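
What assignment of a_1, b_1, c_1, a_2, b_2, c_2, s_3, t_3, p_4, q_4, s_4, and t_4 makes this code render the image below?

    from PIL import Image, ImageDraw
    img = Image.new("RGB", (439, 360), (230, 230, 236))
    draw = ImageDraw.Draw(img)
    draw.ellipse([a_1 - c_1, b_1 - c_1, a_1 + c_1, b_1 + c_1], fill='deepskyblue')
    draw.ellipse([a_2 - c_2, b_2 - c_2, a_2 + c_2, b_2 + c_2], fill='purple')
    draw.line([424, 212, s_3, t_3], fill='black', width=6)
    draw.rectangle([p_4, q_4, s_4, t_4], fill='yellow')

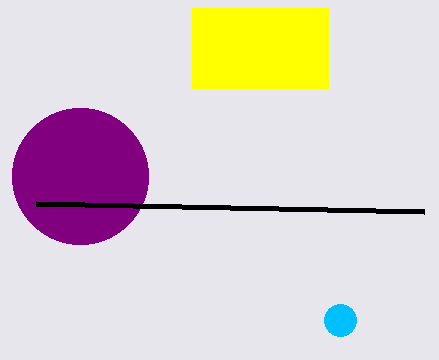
a_1 = 340; b_1 = 320; c_1 = 16; a_2 = 80; b_2 = 176; c_2 = 68; s_3 = 36; t_3 = 204; p_4 = 192; q_4 = 8; s_4 = 328; t_4 = 88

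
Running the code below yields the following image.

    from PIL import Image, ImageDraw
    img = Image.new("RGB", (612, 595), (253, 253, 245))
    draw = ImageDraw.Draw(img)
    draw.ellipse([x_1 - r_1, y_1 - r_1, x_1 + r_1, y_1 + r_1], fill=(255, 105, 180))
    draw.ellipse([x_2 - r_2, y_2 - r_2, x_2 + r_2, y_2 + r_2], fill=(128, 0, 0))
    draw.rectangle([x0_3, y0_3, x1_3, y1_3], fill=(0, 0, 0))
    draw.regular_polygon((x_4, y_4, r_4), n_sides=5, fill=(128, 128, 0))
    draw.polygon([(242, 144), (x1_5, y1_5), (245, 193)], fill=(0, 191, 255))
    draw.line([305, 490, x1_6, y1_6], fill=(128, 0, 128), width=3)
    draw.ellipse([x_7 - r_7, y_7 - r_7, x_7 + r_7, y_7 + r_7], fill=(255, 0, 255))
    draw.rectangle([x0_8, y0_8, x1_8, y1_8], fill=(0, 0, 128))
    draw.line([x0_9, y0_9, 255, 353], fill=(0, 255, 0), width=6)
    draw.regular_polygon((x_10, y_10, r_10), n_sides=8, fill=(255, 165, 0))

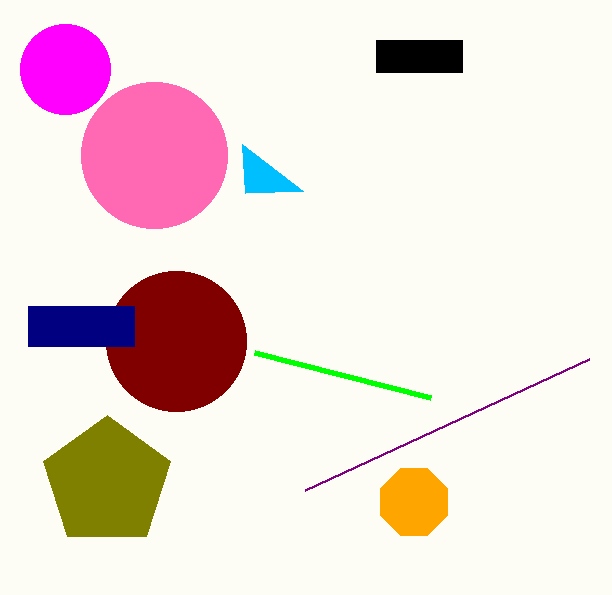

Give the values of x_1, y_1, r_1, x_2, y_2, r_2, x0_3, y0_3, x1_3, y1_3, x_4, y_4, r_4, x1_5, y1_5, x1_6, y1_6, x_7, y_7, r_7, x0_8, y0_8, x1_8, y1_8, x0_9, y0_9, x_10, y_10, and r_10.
x_1 = 154, y_1 = 155, r_1 = 73, x_2 = 176, y_2 = 341, r_2 = 70, x0_3 = 376, y0_3 = 40, x1_3 = 462, y1_3 = 72, x_4 = 107, y_4 = 482, r_4 = 67, x1_5 = 303, y1_5 = 191, x1_6 = 589, y1_6 = 359, x_7 = 65, y_7 = 69, r_7 = 45, x0_8 = 28, y0_8 = 306, x1_8 = 134, y1_8 = 346, x0_9 = 431, y0_9 = 398, x_10 = 414, y_10 = 502, r_10 = 36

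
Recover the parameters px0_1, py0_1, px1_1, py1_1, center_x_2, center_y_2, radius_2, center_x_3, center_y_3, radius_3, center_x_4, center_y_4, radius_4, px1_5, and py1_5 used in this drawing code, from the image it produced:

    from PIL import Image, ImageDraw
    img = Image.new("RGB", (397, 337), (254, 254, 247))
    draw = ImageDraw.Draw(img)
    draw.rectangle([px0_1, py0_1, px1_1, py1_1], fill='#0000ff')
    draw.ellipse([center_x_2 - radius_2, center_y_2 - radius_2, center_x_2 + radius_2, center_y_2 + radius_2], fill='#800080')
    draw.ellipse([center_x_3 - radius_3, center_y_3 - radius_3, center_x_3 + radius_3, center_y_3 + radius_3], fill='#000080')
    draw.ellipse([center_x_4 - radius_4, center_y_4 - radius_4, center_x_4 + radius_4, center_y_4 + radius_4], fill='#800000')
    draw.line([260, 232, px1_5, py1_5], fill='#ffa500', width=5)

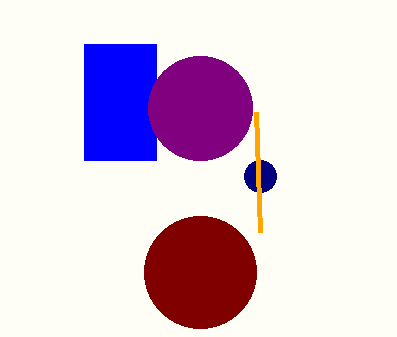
px0_1 = 84
py0_1 = 44
px1_1 = 156
py1_1 = 160
center_x_2 = 200
center_y_2 = 108
radius_2 = 52
center_x_3 = 260
center_y_3 = 176
radius_3 = 16
center_x_4 = 200
center_y_4 = 272
radius_4 = 56
px1_5 = 256
py1_5 = 112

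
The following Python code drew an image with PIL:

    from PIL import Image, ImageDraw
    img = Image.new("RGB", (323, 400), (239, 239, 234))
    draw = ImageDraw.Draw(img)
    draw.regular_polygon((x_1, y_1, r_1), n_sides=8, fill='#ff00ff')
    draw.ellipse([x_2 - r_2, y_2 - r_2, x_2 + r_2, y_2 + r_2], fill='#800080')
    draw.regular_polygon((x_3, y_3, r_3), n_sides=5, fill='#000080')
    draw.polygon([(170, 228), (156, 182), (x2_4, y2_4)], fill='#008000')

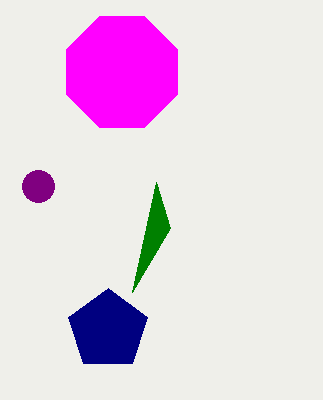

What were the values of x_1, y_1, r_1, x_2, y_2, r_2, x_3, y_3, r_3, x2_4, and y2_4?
x_1 = 122; y_1 = 72; r_1 = 60; x_2 = 38; y_2 = 186; r_2 = 16; x_3 = 108; y_3 = 330; r_3 = 42; x2_4 = 132; y2_4 = 292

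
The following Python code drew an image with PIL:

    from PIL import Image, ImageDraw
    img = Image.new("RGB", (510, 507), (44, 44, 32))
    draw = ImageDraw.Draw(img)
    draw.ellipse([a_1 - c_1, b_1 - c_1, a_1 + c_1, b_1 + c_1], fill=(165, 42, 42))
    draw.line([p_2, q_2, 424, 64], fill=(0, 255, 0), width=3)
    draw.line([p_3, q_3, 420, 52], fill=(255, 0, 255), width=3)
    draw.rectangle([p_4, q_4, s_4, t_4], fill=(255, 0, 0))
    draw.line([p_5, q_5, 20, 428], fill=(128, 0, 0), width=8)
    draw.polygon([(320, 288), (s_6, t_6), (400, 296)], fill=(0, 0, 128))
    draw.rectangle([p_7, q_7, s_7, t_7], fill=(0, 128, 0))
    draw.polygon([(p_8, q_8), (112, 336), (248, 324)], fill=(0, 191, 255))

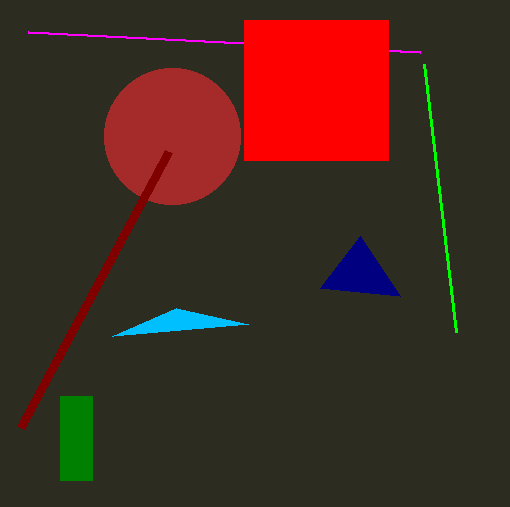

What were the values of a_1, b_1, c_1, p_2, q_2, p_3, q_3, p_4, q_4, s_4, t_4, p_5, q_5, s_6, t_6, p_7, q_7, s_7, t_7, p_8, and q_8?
a_1 = 172; b_1 = 136; c_1 = 68; p_2 = 456; q_2 = 332; p_3 = 28; q_3 = 32; p_4 = 244; q_4 = 20; s_4 = 388; t_4 = 160; p_5 = 168; q_5 = 152; s_6 = 360; t_6 = 236; p_7 = 60; q_7 = 396; s_7 = 92; t_7 = 480; p_8 = 176; q_8 = 308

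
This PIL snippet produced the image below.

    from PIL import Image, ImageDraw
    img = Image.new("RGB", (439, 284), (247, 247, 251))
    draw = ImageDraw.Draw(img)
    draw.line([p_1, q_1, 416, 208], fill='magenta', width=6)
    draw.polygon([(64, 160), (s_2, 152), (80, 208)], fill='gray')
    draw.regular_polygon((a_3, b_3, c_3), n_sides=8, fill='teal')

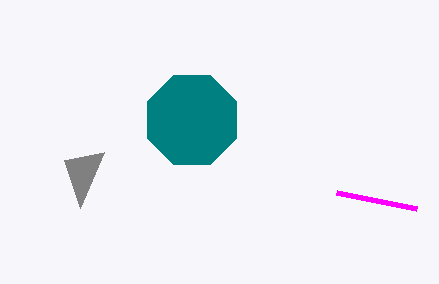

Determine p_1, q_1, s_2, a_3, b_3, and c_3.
p_1 = 336
q_1 = 192
s_2 = 104
a_3 = 192
b_3 = 120
c_3 = 48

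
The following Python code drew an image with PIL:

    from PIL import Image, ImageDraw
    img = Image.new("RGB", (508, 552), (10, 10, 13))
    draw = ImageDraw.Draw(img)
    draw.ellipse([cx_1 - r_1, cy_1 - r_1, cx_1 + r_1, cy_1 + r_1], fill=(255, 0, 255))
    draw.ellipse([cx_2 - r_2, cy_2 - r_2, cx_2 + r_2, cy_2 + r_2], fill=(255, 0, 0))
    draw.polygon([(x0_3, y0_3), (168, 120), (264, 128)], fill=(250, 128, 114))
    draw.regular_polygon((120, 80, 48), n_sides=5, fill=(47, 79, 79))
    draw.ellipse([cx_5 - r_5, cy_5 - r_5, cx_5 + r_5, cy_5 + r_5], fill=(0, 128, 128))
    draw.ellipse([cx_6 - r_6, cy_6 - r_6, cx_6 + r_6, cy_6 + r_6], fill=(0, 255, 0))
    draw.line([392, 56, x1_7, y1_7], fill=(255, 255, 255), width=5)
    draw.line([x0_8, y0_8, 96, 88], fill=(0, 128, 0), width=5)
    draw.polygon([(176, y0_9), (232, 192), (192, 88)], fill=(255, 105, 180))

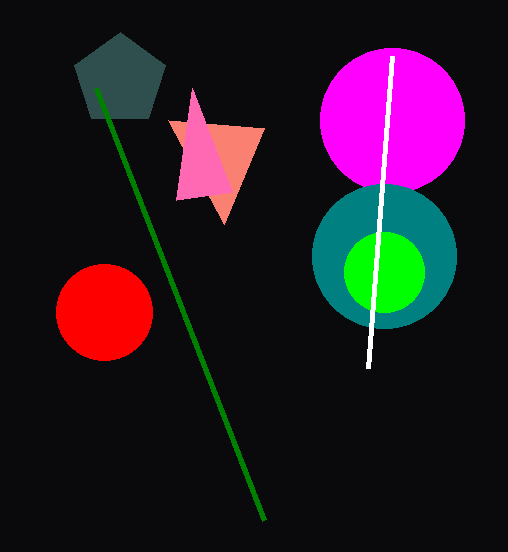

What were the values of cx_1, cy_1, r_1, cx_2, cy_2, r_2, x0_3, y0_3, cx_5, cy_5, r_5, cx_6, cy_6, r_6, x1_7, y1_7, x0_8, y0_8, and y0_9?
cx_1 = 392, cy_1 = 120, r_1 = 72, cx_2 = 104, cy_2 = 312, r_2 = 48, x0_3 = 224, y0_3 = 224, cx_5 = 384, cy_5 = 256, r_5 = 72, cx_6 = 384, cy_6 = 272, r_6 = 40, x1_7 = 368, y1_7 = 368, x0_8 = 264, y0_8 = 520, y0_9 = 200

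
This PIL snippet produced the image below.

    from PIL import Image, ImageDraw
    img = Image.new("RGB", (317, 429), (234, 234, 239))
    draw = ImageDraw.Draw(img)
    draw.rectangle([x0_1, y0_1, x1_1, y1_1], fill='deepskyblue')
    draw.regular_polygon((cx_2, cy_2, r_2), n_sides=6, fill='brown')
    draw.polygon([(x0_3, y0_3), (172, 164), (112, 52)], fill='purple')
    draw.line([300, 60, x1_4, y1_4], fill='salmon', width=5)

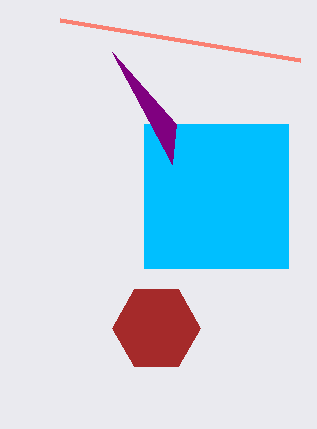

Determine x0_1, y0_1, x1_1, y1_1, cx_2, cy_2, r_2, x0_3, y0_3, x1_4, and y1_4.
x0_1 = 144; y0_1 = 124; x1_1 = 288; y1_1 = 268; cx_2 = 156; cy_2 = 328; r_2 = 44; x0_3 = 176; y0_3 = 124; x1_4 = 60; y1_4 = 20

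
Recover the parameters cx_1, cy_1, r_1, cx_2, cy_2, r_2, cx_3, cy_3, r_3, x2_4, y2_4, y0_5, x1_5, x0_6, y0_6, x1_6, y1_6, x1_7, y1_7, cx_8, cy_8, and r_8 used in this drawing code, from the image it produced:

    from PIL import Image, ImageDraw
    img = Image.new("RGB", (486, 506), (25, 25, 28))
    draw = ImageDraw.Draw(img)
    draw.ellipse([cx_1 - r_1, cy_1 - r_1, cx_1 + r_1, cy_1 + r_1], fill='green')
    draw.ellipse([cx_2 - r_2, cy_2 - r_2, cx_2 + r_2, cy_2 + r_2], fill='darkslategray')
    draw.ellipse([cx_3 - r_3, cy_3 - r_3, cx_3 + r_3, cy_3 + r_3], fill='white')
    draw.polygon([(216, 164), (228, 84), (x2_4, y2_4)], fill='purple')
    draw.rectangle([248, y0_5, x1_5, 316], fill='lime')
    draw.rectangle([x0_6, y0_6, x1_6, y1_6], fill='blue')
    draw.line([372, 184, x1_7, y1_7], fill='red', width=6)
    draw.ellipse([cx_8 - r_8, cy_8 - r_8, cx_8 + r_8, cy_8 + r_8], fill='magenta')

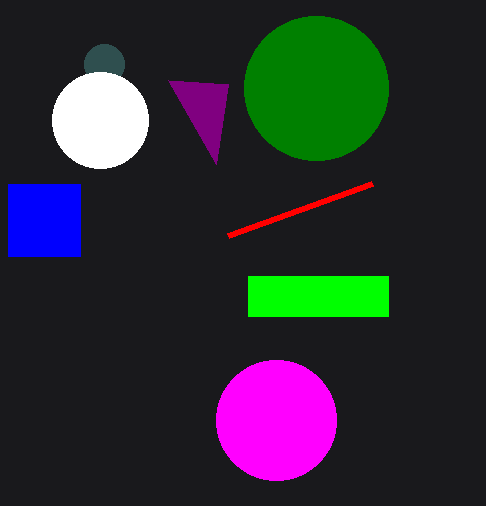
cx_1 = 316; cy_1 = 88; r_1 = 72; cx_2 = 104; cy_2 = 64; r_2 = 20; cx_3 = 100; cy_3 = 120; r_3 = 48; x2_4 = 168; y2_4 = 80; y0_5 = 276; x1_5 = 388; x0_6 = 8; y0_6 = 184; x1_6 = 80; y1_6 = 256; x1_7 = 228; y1_7 = 236; cx_8 = 276; cy_8 = 420; r_8 = 60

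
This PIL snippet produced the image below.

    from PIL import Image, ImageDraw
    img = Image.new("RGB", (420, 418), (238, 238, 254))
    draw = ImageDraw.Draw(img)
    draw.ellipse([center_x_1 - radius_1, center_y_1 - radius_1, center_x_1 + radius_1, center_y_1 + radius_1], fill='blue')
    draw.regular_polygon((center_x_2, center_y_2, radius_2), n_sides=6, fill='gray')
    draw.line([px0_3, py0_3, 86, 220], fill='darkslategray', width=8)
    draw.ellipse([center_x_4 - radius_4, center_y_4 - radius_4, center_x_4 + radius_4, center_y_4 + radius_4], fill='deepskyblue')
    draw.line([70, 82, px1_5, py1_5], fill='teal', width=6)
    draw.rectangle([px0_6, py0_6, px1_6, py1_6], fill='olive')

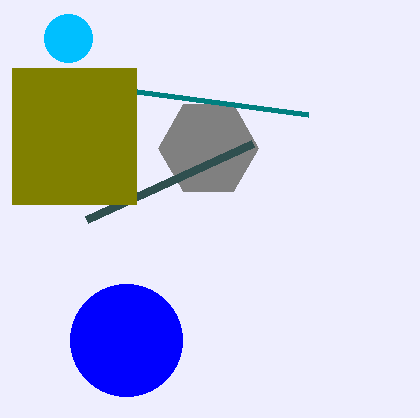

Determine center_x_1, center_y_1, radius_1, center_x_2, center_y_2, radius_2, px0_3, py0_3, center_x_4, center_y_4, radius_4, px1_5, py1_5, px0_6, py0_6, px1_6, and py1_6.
center_x_1 = 126; center_y_1 = 340; radius_1 = 56; center_x_2 = 208; center_y_2 = 148; radius_2 = 50; px0_3 = 252; py0_3 = 144; center_x_4 = 68; center_y_4 = 38; radius_4 = 24; px1_5 = 308; py1_5 = 114; px0_6 = 12; py0_6 = 68; px1_6 = 136; py1_6 = 204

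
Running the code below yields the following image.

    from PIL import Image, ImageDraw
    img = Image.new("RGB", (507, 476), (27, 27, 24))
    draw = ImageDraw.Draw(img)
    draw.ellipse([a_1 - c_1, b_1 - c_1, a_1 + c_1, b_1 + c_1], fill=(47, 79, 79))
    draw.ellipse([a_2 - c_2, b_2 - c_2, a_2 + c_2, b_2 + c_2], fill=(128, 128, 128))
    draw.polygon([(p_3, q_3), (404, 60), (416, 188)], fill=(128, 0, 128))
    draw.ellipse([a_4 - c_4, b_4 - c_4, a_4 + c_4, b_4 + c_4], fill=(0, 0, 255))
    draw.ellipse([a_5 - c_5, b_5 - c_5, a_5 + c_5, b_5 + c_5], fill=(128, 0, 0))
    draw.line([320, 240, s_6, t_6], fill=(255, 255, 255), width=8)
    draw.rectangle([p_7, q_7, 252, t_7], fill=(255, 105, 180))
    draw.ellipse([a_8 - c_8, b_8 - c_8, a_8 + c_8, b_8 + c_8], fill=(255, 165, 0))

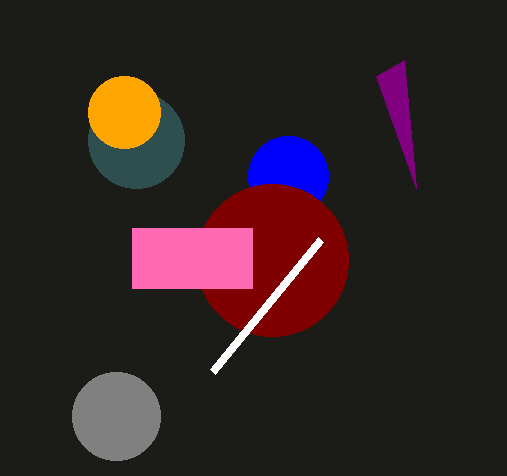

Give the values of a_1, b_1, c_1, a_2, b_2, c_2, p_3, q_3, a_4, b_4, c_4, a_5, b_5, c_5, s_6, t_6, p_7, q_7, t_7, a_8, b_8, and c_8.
a_1 = 136, b_1 = 140, c_1 = 48, a_2 = 116, b_2 = 416, c_2 = 44, p_3 = 376, q_3 = 76, a_4 = 288, b_4 = 176, c_4 = 40, a_5 = 272, b_5 = 260, c_5 = 76, s_6 = 212, t_6 = 372, p_7 = 132, q_7 = 228, t_7 = 288, a_8 = 124, b_8 = 112, c_8 = 36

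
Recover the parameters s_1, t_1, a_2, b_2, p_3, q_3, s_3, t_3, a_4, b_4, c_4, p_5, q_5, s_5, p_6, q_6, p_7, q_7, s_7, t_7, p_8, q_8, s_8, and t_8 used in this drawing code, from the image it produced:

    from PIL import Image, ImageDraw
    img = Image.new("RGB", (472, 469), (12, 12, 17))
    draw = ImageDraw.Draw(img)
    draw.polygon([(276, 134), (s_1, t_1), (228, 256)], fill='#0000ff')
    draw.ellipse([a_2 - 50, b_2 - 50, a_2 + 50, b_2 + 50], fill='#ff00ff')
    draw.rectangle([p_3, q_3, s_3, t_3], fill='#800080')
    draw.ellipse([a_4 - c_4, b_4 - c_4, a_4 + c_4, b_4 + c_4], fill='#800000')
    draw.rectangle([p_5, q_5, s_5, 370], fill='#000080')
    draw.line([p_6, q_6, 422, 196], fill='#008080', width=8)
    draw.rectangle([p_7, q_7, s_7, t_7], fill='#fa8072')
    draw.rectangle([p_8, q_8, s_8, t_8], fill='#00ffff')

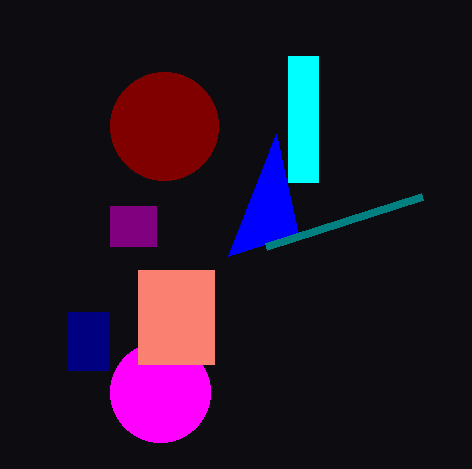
s_1 = 298; t_1 = 234; a_2 = 160; b_2 = 392; p_3 = 110; q_3 = 206; s_3 = 156; t_3 = 246; a_4 = 164; b_4 = 126; c_4 = 54; p_5 = 68; q_5 = 312; s_5 = 108; p_6 = 266; q_6 = 246; p_7 = 138; q_7 = 270; s_7 = 214; t_7 = 364; p_8 = 288; q_8 = 56; s_8 = 318; t_8 = 182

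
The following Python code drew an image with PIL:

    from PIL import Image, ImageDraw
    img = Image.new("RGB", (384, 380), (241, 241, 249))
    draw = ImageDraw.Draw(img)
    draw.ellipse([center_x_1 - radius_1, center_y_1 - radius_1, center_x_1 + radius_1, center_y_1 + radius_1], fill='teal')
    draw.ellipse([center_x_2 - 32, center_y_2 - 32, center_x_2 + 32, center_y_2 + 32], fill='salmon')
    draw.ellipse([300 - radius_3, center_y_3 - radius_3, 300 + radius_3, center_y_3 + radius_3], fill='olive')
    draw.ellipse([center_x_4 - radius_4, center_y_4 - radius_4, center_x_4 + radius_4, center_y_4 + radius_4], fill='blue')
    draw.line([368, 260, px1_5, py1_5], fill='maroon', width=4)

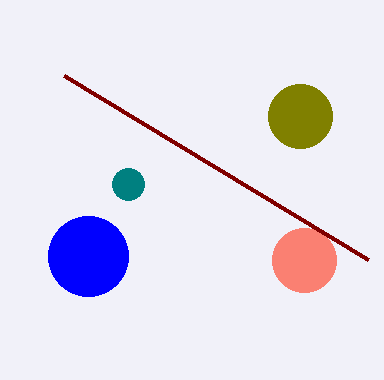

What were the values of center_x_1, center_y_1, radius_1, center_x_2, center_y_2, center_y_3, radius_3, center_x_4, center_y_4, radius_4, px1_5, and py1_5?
center_x_1 = 128, center_y_1 = 184, radius_1 = 16, center_x_2 = 304, center_y_2 = 260, center_y_3 = 116, radius_3 = 32, center_x_4 = 88, center_y_4 = 256, radius_4 = 40, px1_5 = 64, py1_5 = 76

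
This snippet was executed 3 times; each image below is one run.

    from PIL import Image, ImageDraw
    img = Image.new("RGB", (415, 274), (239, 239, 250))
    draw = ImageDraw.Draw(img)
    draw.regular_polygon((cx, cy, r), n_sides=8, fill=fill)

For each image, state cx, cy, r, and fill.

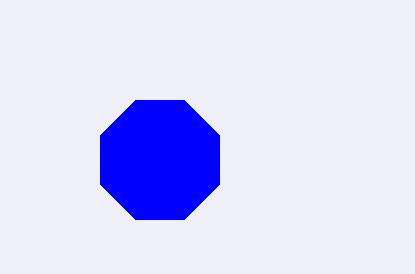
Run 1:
cx = 160
cy = 160
r = 64
fill = 'blue'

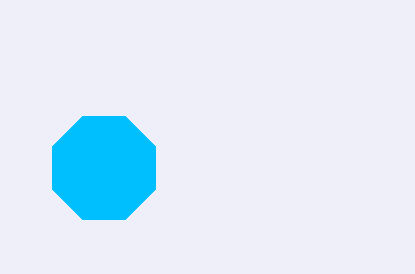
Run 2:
cx = 104, cy = 168, r = 56, fill = 'deepskyblue'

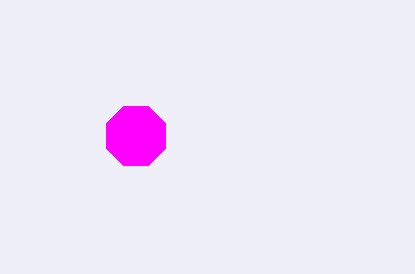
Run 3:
cx = 136
cy = 136
r = 32
fill = 'magenta'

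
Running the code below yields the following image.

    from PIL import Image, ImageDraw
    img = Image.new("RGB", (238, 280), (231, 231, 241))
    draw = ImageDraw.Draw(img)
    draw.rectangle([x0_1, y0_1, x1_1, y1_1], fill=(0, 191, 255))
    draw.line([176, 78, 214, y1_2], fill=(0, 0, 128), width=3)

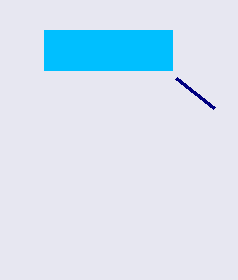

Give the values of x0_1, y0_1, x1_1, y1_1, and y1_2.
x0_1 = 44; y0_1 = 30; x1_1 = 172; y1_1 = 70; y1_2 = 108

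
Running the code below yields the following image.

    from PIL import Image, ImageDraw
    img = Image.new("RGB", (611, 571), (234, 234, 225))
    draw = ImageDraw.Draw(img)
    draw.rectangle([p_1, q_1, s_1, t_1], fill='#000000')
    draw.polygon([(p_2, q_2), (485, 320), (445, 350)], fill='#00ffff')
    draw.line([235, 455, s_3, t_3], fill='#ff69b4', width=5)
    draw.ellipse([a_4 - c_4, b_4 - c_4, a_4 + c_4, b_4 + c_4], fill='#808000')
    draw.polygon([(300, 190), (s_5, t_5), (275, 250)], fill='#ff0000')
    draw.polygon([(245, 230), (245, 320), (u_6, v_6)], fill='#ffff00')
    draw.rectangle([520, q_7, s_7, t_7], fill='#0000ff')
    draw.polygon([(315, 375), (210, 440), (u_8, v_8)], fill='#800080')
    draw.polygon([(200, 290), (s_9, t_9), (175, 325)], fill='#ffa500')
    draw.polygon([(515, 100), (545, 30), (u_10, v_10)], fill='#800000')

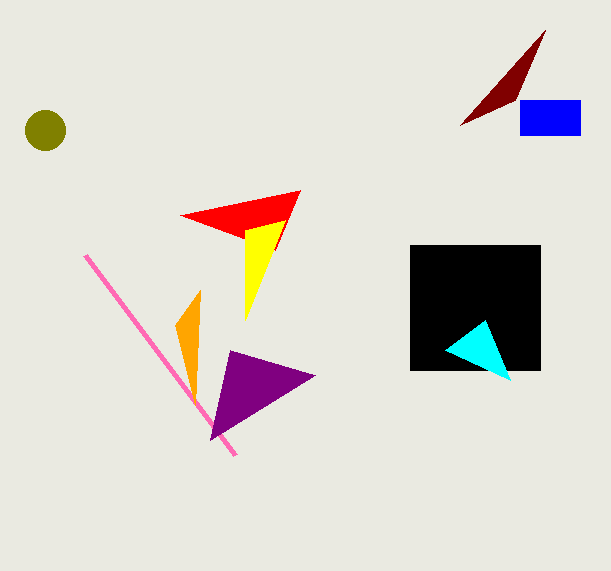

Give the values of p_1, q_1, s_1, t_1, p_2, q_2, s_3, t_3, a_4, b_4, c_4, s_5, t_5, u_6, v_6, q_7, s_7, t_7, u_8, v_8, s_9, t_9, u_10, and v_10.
p_1 = 410; q_1 = 245; s_1 = 540; t_1 = 370; p_2 = 510; q_2 = 380; s_3 = 85; t_3 = 255; a_4 = 45; b_4 = 130; c_4 = 20; s_5 = 180; t_5 = 215; u_6 = 285; v_6 = 220; q_7 = 100; s_7 = 580; t_7 = 135; u_8 = 230; v_8 = 350; s_9 = 195; t_9 = 405; u_10 = 460; v_10 = 125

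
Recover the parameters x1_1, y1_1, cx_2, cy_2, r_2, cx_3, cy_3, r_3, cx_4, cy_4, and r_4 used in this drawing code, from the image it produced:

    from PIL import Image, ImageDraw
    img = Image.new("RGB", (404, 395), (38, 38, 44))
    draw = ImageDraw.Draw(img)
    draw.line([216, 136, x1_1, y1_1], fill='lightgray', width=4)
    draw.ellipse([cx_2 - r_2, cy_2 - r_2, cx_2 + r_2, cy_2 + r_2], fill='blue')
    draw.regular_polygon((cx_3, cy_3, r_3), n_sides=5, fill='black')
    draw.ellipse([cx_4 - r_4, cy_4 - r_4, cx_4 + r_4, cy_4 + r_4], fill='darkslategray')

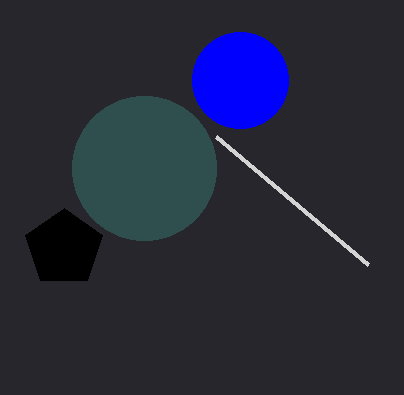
x1_1 = 368, y1_1 = 264, cx_2 = 240, cy_2 = 80, r_2 = 48, cx_3 = 64, cy_3 = 248, r_3 = 40, cx_4 = 144, cy_4 = 168, r_4 = 72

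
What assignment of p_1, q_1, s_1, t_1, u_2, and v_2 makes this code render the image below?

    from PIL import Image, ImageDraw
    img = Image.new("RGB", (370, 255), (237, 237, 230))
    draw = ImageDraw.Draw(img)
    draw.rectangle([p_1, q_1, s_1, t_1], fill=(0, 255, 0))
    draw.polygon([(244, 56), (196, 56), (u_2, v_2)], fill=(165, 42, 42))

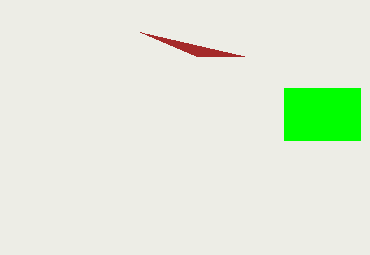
p_1 = 284
q_1 = 88
s_1 = 360
t_1 = 140
u_2 = 140
v_2 = 32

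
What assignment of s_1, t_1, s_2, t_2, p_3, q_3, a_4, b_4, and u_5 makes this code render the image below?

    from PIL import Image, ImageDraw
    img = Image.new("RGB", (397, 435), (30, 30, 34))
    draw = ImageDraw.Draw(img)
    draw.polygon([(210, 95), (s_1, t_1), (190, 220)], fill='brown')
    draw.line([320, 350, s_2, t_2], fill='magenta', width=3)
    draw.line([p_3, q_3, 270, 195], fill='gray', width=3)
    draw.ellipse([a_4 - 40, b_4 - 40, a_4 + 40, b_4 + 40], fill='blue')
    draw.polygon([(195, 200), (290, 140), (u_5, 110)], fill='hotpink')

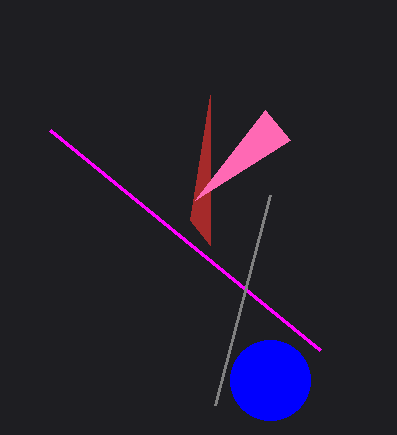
s_1 = 210; t_1 = 245; s_2 = 50; t_2 = 130; p_3 = 215; q_3 = 405; a_4 = 270; b_4 = 380; u_5 = 265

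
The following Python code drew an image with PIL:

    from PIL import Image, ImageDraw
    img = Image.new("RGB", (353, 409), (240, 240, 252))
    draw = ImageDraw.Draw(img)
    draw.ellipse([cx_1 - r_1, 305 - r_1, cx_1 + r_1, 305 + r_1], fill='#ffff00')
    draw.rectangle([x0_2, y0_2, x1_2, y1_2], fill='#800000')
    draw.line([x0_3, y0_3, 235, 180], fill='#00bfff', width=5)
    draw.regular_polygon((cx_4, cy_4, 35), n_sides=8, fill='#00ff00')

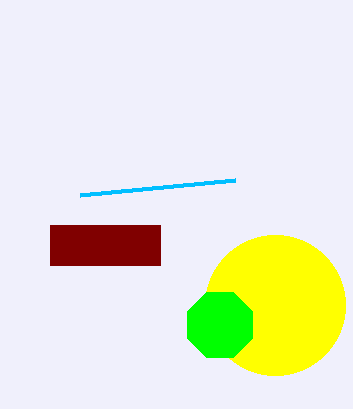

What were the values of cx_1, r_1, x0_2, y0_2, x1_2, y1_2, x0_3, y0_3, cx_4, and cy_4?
cx_1 = 275, r_1 = 70, x0_2 = 50, y0_2 = 225, x1_2 = 160, y1_2 = 265, x0_3 = 80, y0_3 = 195, cx_4 = 220, cy_4 = 325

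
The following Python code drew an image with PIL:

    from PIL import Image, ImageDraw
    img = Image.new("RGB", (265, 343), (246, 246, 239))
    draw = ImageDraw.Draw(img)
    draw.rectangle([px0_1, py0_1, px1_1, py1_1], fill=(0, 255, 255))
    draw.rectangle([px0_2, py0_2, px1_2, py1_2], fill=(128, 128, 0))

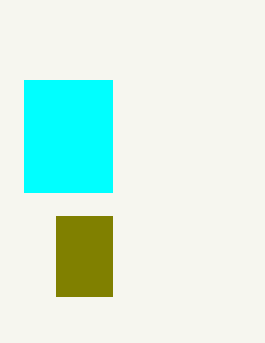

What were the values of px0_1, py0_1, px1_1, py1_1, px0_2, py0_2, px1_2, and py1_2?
px0_1 = 24; py0_1 = 80; px1_1 = 112; py1_1 = 192; px0_2 = 56; py0_2 = 216; px1_2 = 112; py1_2 = 296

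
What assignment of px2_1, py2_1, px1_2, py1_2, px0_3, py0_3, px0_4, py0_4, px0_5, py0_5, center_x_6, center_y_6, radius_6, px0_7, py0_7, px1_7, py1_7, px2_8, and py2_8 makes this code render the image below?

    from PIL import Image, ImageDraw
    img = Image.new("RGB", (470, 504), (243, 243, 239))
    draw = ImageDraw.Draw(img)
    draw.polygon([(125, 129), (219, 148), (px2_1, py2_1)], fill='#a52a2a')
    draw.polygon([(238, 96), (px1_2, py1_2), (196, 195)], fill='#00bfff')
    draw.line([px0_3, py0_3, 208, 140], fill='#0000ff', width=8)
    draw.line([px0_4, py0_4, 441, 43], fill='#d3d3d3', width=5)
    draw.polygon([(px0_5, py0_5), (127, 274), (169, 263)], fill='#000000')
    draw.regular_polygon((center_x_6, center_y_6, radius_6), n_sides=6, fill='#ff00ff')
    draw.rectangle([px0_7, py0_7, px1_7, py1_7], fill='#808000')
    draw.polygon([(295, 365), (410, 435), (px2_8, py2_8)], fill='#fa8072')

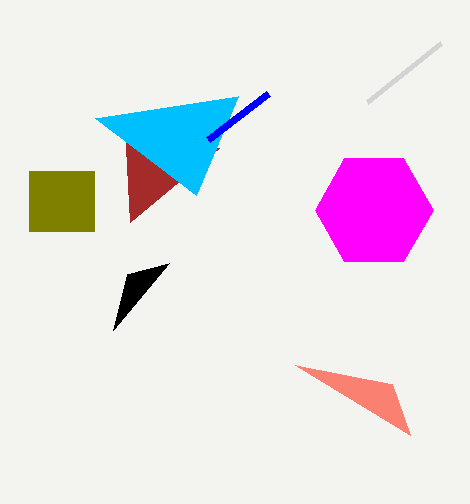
px2_1 = 130, py2_1 = 222, px1_2 = 95, py1_2 = 118, px0_3 = 268, py0_3 = 94, px0_4 = 367, py0_4 = 102, px0_5 = 113, py0_5 = 330, center_x_6 = 374, center_y_6 = 210, radius_6 = 59, px0_7 = 29, py0_7 = 171, px1_7 = 94, py1_7 = 231, px2_8 = 392, py2_8 = 384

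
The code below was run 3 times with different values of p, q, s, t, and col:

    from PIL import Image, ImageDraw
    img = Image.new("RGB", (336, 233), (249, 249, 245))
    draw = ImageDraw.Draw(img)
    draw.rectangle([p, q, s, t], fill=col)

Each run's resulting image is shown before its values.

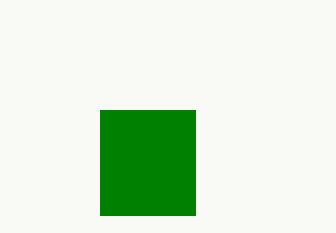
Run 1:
p = 100
q = 110
s = 195
t = 215
col = 'green'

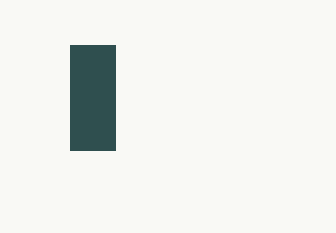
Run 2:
p = 70
q = 45
s = 115
t = 150
col = 'darkslategray'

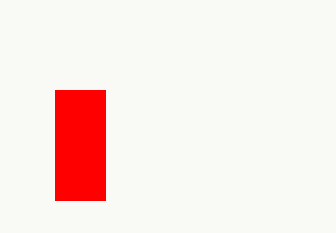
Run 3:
p = 55, q = 90, s = 105, t = 200, col = 'red'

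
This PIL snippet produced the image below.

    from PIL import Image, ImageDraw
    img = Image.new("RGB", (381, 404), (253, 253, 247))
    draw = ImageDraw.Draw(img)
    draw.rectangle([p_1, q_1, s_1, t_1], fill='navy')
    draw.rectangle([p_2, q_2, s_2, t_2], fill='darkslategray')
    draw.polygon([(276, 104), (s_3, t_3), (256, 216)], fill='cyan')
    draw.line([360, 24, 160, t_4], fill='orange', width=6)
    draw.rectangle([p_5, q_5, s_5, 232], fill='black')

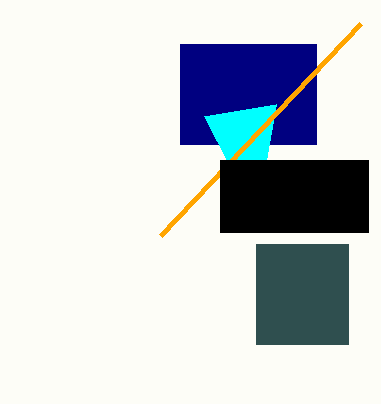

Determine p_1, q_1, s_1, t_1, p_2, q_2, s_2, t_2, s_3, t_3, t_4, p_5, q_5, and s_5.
p_1 = 180, q_1 = 44, s_1 = 316, t_1 = 144, p_2 = 256, q_2 = 244, s_2 = 348, t_2 = 344, s_3 = 204, t_3 = 116, t_4 = 236, p_5 = 220, q_5 = 160, s_5 = 368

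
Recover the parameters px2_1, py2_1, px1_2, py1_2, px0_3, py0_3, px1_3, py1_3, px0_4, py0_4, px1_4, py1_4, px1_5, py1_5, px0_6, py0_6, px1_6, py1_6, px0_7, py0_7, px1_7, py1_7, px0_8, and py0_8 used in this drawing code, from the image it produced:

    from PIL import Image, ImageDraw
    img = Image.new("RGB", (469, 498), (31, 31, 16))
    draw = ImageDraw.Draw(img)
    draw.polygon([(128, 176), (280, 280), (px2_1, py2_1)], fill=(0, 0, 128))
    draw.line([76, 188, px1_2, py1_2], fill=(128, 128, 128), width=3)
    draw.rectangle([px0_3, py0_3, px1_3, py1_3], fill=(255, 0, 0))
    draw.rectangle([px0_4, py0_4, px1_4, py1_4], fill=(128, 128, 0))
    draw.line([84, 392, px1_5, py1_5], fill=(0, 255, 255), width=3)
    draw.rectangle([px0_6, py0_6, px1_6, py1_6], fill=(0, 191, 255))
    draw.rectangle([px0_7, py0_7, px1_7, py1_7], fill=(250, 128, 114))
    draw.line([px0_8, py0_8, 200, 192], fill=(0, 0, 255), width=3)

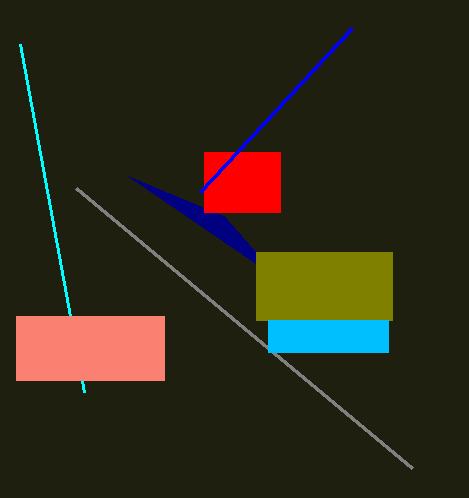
px2_1 = 224
py2_1 = 216
px1_2 = 412
py1_2 = 468
px0_3 = 204
py0_3 = 152
px1_3 = 280
py1_3 = 212
px0_4 = 256
py0_4 = 252
px1_4 = 392
py1_4 = 320
px1_5 = 20
py1_5 = 44
px0_6 = 268
py0_6 = 320
px1_6 = 388
py1_6 = 352
px0_7 = 16
py0_7 = 316
px1_7 = 164
py1_7 = 380
px0_8 = 352
py0_8 = 28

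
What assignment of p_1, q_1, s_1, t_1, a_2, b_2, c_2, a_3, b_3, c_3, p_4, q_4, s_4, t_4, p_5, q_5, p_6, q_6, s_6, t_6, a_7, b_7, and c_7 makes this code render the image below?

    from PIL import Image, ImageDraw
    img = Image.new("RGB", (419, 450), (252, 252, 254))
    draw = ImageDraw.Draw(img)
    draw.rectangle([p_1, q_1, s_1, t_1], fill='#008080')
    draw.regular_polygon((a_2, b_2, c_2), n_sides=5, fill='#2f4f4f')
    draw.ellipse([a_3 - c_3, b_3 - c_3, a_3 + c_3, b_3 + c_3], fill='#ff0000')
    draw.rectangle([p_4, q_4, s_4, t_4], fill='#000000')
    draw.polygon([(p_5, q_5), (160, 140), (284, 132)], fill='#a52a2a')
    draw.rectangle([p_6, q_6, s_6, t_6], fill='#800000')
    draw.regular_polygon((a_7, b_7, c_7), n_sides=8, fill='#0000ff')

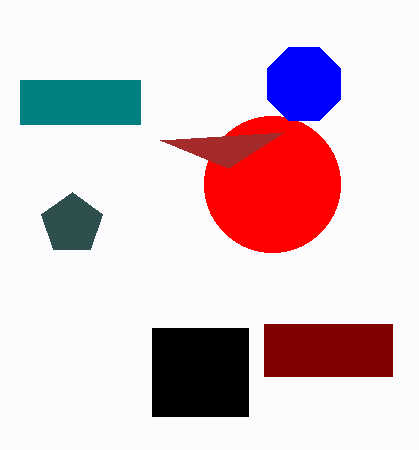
p_1 = 20
q_1 = 80
s_1 = 140
t_1 = 124
a_2 = 72
b_2 = 224
c_2 = 32
a_3 = 272
b_3 = 184
c_3 = 68
p_4 = 152
q_4 = 328
s_4 = 248
t_4 = 416
p_5 = 228
q_5 = 168
p_6 = 264
q_6 = 324
s_6 = 392
t_6 = 376
a_7 = 304
b_7 = 84
c_7 = 40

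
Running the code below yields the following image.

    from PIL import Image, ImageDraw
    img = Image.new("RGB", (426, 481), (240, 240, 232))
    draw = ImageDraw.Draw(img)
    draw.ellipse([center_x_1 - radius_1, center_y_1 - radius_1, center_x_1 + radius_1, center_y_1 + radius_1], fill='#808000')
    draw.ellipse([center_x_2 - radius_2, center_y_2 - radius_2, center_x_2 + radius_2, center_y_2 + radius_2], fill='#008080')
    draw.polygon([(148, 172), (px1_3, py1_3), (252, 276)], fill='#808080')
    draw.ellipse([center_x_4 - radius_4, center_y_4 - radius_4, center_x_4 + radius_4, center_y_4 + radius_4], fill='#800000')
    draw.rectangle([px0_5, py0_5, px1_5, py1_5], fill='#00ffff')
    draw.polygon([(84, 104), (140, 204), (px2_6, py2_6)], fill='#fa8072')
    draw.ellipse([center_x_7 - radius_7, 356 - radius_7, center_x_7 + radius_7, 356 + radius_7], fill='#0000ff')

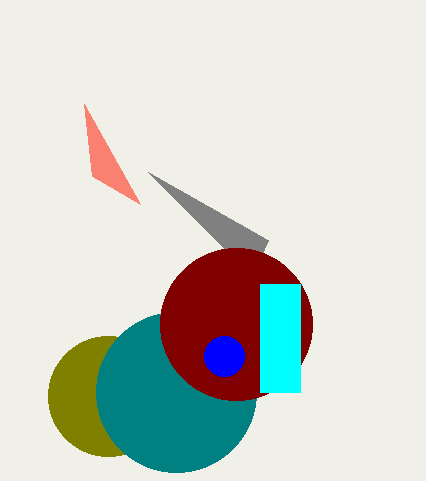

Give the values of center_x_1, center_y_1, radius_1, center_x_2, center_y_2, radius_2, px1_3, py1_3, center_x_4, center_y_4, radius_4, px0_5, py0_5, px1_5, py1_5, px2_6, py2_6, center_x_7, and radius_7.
center_x_1 = 108; center_y_1 = 396; radius_1 = 60; center_x_2 = 176; center_y_2 = 392; radius_2 = 80; px1_3 = 268; py1_3 = 240; center_x_4 = 236; center_y_4 = 324; radius_4 = 76; px0_5 = 260; py0_5 = 284; px1_5 = 300; py1_5 = 392; px2_6 = 92; py2_6 = 176; center_x_7 = 224; radius_7 = 20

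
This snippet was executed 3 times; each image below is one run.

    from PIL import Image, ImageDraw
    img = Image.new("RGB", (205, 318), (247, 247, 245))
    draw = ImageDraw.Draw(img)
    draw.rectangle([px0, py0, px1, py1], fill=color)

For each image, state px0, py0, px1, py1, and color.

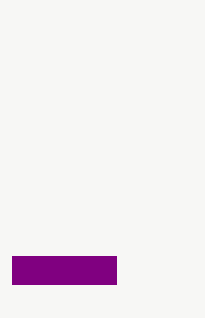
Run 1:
px0 = 12; py0 = 256; px1 = 116; py1 = 284; color = 'purple'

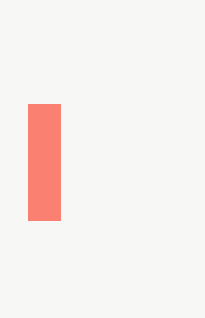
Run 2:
px0 = 28, py0 = 104, px1 = 60, py1 = 220, color = 'salmon'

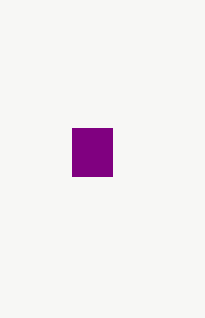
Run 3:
px0 = 72; py0 = 128; px1 = 112; py1 = 176; color = 'purple'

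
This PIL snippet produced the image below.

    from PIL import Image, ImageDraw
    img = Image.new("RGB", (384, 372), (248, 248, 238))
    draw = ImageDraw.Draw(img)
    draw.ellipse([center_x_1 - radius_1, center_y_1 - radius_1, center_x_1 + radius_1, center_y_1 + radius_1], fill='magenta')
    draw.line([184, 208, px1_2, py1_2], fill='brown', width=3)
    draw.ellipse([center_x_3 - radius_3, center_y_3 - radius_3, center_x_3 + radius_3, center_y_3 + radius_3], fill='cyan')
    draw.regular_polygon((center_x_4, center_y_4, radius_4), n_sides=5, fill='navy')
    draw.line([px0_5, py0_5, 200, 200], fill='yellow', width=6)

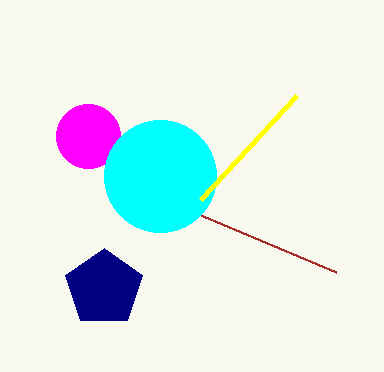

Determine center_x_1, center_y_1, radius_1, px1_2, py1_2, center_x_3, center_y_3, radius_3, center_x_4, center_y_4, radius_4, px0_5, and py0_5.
center_x_1 = 88
center_y_1 = 136
radius_1 = 32
px1_2 = 336
py1_2 = 272
center_x_3 = 160
center_y_3 = 176
radius_3 = 56
center_x_4 = 104
center_y_4 = 288
radius_4 = 40
px0_5 = 296
py0_5 = 96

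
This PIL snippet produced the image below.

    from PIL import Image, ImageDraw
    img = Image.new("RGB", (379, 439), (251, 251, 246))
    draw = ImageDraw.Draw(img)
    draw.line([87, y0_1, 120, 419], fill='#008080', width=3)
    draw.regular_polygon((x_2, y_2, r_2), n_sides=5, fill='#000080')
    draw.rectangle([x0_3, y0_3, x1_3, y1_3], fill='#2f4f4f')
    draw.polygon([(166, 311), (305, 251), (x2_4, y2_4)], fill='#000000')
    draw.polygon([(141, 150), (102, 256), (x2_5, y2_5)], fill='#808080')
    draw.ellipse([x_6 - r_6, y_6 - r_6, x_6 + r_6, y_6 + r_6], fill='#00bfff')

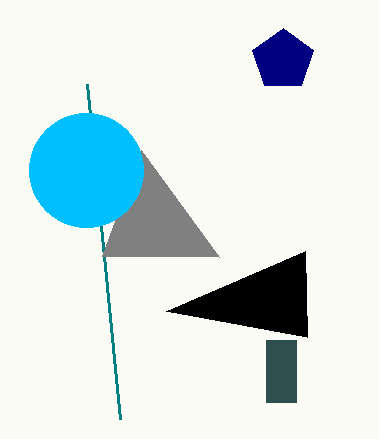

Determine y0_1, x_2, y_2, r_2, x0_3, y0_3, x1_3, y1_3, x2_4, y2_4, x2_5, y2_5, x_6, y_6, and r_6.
y0_1 = 84
x_2 = 283
y_2 = 60
r_2 = 32
x0_3 = 266
y0_3 = 340
x1_3 = 296
y1_3 = 402
x2_4 = 307
y2_4 = 337
x2_5 = 219
y2_5 = 257
x_6 = 86
y_6 = 170
r_6 = 57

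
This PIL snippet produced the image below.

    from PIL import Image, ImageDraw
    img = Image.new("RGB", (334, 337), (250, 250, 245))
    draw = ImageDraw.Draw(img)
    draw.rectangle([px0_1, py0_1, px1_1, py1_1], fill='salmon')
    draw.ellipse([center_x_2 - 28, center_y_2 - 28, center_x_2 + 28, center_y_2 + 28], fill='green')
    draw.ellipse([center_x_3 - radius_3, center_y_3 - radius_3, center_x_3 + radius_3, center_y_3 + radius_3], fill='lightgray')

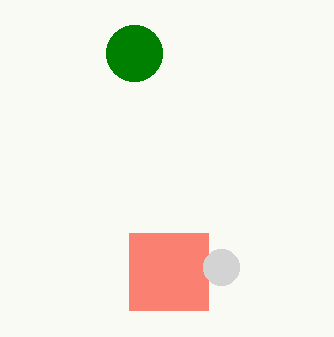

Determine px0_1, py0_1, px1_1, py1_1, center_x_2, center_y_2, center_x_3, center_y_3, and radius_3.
px0_1 = 129
py0_1 = 233
px1_1 = 208
py1_1 = 310
center_x_2 = 134
center_y_2 = 53
center_x_3 = 221
center_y_3 = 267
radius_3 = 18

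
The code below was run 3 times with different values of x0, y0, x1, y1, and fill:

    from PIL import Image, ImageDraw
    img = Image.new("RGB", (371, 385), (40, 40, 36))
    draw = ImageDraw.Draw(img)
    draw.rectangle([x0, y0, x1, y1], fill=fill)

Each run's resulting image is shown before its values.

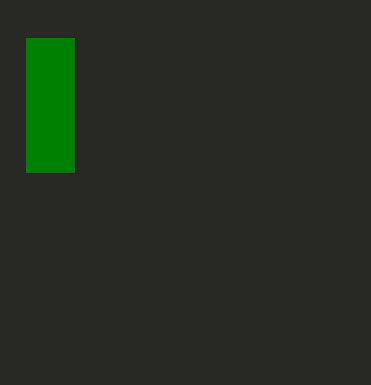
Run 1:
x0 = 26
y0 = 38
x1 = 74
y1 = 172
fill = 'green'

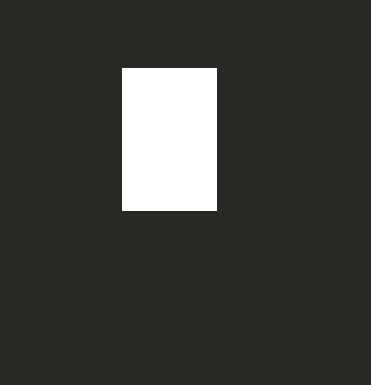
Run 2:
x0 = 122
y0 = 68
x1 = 216
y1 = 210
fill = 'white'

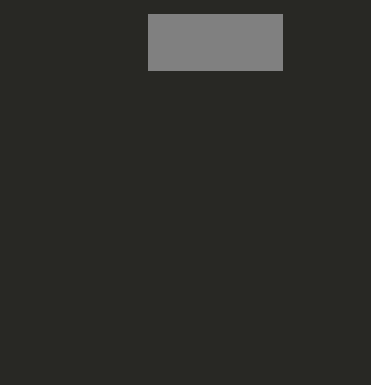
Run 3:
x0 = 148
y0 = 14
x1 = 282
y1 = 70
fill = 'gray'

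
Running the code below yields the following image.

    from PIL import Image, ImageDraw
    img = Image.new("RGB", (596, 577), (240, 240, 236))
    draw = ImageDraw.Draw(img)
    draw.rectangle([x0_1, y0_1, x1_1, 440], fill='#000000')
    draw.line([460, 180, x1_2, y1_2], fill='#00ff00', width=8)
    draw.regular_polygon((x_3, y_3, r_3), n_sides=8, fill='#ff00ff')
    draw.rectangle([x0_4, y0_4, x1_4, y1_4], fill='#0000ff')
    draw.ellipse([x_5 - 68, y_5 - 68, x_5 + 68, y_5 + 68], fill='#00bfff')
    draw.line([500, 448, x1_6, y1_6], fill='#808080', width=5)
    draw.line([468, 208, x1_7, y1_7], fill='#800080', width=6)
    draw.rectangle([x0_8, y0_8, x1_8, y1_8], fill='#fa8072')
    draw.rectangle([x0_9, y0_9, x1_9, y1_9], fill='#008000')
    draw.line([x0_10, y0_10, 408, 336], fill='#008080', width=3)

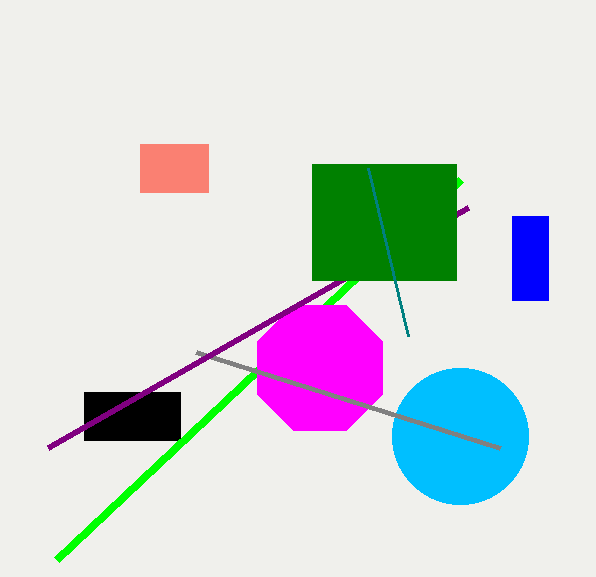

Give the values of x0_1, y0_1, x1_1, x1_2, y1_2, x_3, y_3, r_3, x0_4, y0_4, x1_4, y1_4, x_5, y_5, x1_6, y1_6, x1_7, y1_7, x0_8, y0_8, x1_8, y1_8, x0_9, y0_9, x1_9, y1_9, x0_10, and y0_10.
x0_1 = 84; y0_1 = 392; x1_1 = 180; x1_2 = 56; y1_2 = 560; x_3 = 320; y_3 = 368; r_3 = 68; x0_4 = 512; y0_4 = 216; x1_4 = 548; y1_4 = 300; x_5 = 460; y_5 = 436; x1_6 = 196; y1_6 = 352; x1_7 = 48; y1_7 = 448; x0_8 = 140; y0_8 = 144; x1_8 = 208; y1_8 = 192; x0_9 = 312; y0_9 = 164; x1_9 = 456; y1_9 = 280; x0_10 = 368; y0_10 = 168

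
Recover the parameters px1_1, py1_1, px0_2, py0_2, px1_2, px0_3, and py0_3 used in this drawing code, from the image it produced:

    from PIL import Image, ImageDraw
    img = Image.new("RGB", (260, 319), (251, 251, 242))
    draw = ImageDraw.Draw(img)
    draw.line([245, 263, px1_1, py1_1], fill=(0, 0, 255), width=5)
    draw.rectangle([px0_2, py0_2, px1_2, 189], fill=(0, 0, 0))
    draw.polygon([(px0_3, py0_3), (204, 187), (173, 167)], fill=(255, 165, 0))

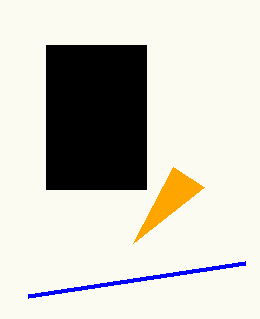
px1_1 = 28; py1_1 = 296; px0_2 = 46; py0_2 = 45; px1_2 = 146; px0_3 = 133; py0_3 = 243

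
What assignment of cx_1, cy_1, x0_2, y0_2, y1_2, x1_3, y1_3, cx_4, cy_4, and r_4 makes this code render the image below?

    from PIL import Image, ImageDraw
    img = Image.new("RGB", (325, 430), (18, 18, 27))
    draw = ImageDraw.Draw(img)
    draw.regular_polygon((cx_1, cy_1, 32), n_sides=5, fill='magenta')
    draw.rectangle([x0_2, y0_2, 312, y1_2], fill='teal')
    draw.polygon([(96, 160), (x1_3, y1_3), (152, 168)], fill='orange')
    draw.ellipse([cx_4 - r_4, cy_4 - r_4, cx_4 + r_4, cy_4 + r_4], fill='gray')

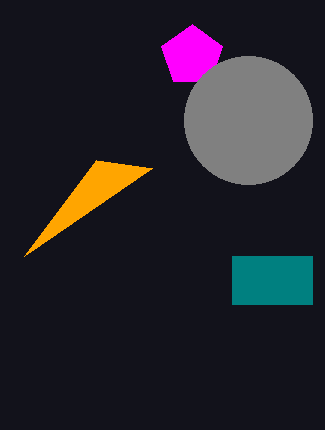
cx_1 = 192, cy_1 = 56, x0_2 = 232, y0_2 = 256, y1_2 = 304, x1_3 = 24, y1_3 = 256, cx_4 = 248, cy_4 = 120, r_4 = 64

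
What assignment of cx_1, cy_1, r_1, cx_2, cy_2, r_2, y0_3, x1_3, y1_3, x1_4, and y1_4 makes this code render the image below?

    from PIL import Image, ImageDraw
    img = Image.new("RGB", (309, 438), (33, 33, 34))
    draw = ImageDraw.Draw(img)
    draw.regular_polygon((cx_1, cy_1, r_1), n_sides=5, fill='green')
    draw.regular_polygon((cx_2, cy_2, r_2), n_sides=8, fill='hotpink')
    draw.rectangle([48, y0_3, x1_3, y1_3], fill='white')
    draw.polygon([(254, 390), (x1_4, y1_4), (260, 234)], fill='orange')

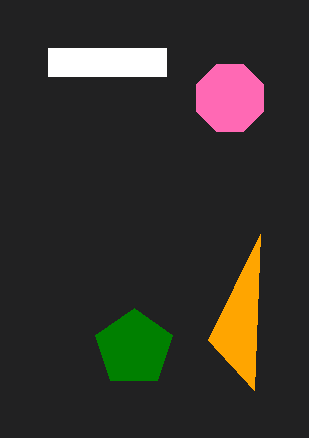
cx_1 = 134; cy_1 = 348; r_1 = 40; cx_2 = 230; cy_2 = 98; r_2 = 36; y0_3 = 48; x1_3 = 166; y1_3 = 76; x1_4 = 208; y1_4 = 340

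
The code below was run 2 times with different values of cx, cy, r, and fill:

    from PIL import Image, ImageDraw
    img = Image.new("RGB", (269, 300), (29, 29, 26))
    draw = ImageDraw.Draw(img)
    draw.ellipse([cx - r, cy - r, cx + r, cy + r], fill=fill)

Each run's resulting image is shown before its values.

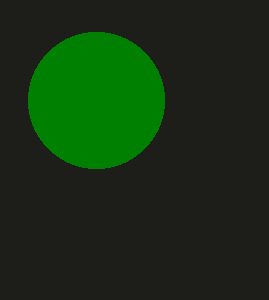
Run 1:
cx = 96, cy = 100, r = 68, fill = 'green'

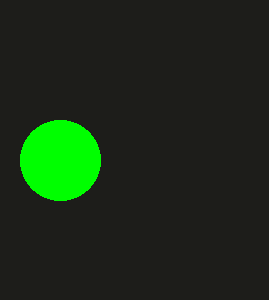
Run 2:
cx = 60; cy = 160; r = 40; fill = 'lime'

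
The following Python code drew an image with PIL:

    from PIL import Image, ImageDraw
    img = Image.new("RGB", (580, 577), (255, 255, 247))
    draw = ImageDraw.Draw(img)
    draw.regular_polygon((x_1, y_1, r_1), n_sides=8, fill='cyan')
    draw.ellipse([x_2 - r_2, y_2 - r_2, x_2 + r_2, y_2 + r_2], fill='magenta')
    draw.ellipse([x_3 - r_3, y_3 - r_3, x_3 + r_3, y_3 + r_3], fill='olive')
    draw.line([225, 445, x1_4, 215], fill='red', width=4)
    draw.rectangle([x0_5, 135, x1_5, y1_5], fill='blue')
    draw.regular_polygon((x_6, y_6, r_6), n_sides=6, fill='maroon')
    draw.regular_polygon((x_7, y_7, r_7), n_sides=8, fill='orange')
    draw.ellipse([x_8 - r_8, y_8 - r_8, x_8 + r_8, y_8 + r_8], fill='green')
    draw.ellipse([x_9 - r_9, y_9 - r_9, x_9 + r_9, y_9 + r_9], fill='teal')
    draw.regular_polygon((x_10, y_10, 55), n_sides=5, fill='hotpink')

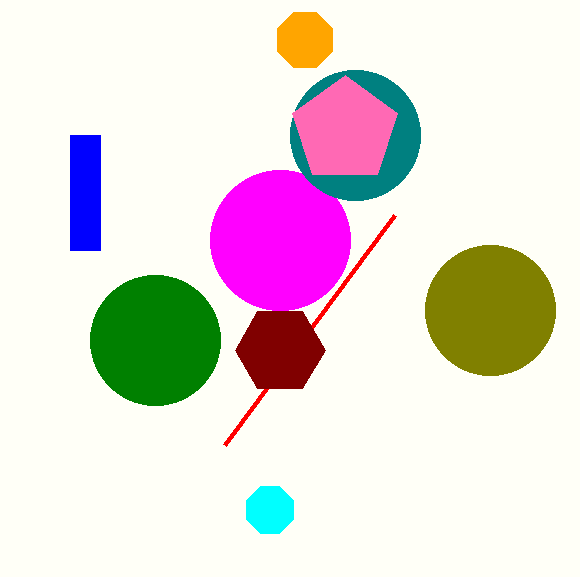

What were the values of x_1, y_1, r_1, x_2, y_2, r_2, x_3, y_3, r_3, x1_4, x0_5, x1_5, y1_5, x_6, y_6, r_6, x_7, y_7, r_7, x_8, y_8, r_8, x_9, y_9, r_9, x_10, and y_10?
x_1 = 270; y_1 = 510; r_1 = 25; x_2 = 280; y_2 = 240; r_2 = 70; x_3 = 490; y_3 = 310; r_3 = 65; x1_4 = 395; x0_5 = 70; x1_5 = 100; y1_5 = 250; x_6 = 280; y_6 = 350; r_6 = 45; x_7 = 305; y_7 = 40; r_7 = 30; x_8 = 155; y_8 = 340; r_8 = 65; x_9 = 355; y_9 = 135; r_9 = 65; x_10 = 345; y_10 = 130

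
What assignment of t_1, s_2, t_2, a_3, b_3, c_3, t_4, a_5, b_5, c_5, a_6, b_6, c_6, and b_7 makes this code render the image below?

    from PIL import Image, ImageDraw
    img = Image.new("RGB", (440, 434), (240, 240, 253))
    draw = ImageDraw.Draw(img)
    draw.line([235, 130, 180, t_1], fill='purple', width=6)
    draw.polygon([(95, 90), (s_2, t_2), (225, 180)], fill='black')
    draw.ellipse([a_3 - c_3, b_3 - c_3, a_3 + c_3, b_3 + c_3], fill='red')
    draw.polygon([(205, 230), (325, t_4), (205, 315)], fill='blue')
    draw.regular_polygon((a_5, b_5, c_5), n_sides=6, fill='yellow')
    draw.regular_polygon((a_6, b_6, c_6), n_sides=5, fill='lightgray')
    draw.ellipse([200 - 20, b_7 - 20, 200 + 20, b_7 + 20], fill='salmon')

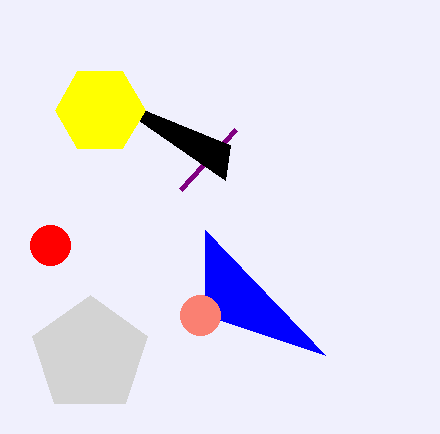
t_1 = 190
s_2 = 230
t_2 = 145
a_3 = 50
b_3 = 245
c_3 = 20
t_4 = 355
a_5 = 100
b_5 = 110
c_5 = 45
a_6 = 90
b_6 = 355
c_6 = 60
b_7 = 315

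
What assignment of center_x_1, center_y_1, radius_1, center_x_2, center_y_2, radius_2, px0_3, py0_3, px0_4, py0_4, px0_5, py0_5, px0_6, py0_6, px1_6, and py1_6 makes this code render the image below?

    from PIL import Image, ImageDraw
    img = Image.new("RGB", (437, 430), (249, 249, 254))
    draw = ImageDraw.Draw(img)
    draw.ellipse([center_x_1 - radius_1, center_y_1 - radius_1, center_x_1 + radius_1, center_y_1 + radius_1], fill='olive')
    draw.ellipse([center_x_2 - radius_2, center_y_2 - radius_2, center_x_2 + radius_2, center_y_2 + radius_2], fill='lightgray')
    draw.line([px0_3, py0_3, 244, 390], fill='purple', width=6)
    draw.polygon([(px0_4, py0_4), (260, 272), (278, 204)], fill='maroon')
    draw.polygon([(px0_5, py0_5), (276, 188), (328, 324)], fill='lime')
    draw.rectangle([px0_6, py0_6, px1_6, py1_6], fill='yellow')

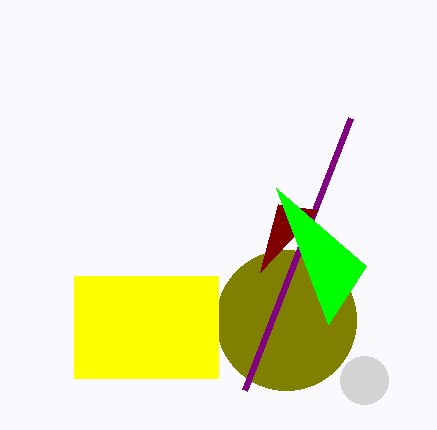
center_x_1 = 286, center_y_1 = 320, radius_1 = 70, center_x_2 = 364, center_y_2 = 380, radius_2 = 24, px0_3 = 350, py0_3 = 118, px0_4 = 318, py0_4 = 210, px0_5 = 366, py0_5 = 266, px0_6 = 74, py0_6 = 276, px1_6 = 218, py1_6 = 378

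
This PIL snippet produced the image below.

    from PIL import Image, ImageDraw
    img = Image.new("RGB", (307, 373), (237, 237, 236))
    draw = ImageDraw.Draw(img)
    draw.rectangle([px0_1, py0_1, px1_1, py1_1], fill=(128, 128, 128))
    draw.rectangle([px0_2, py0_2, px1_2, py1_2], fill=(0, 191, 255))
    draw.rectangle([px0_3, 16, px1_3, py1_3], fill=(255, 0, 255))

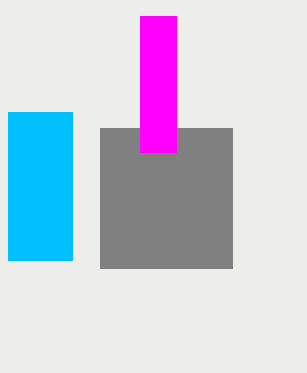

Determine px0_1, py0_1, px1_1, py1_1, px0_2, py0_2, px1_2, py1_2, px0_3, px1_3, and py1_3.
px0_1 = 100, py0_1 = 128, px1_1 = 232, py1_1 = 268, px0_2 = 8, py0_2 = 112, px1_2 = 72, py1_2 = 260, px0_3 = 140, px1_3 = 176, py1_3 = 152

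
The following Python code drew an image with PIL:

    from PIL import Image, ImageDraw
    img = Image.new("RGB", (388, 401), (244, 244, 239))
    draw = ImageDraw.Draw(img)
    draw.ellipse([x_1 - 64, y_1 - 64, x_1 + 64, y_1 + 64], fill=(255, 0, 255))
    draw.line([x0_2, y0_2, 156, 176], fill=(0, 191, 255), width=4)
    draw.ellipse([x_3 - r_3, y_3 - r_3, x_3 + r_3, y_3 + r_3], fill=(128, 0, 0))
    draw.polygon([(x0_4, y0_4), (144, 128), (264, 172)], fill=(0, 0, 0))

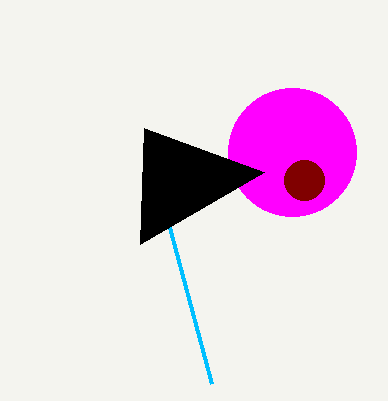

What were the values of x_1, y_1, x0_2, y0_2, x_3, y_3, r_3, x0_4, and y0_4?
x_1 = 292
y_1 = 152
x0_2 = 212
y0_2 = 384
x_3 = 304
y_3 = 180
r_3 = 20
x0_4 = 140
y0_4 = 244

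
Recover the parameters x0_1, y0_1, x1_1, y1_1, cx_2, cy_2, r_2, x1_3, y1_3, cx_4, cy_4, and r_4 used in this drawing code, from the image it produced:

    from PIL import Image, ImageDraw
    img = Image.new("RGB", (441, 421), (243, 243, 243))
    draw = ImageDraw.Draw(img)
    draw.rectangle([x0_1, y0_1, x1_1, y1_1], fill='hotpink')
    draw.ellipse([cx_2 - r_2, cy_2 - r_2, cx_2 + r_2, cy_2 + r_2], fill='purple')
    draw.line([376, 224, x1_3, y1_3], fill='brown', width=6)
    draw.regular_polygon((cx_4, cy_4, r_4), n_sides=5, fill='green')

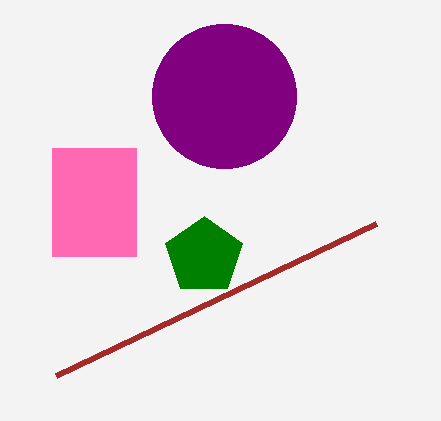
x0_1 = 52
y0_1 = 148
x1_1 = 136
y1_1 = 256
cx_2 = 224
cy_2 = 96
r_2 = 72
x1_3 = 56
y1_3 = 376
cx_4 = 204
cy_4 = 256
r_4 = 40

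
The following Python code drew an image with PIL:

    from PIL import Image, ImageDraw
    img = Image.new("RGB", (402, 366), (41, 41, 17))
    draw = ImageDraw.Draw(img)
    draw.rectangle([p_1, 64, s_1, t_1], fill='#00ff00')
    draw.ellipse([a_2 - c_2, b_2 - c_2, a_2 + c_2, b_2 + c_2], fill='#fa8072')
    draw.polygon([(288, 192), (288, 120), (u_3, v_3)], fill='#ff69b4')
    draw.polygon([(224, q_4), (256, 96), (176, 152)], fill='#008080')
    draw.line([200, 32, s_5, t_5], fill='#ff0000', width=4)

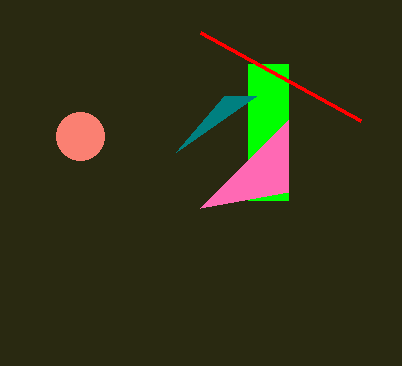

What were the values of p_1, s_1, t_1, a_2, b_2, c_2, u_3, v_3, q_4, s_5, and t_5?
p_1 = 248; s_1 = 288; t_1 = 200; a_2 = 80; b_2 = 136; c_2 = 24; u_3 = 200; v_3 = 208; q_4 = 96; s_5 = 360; t_5 = 120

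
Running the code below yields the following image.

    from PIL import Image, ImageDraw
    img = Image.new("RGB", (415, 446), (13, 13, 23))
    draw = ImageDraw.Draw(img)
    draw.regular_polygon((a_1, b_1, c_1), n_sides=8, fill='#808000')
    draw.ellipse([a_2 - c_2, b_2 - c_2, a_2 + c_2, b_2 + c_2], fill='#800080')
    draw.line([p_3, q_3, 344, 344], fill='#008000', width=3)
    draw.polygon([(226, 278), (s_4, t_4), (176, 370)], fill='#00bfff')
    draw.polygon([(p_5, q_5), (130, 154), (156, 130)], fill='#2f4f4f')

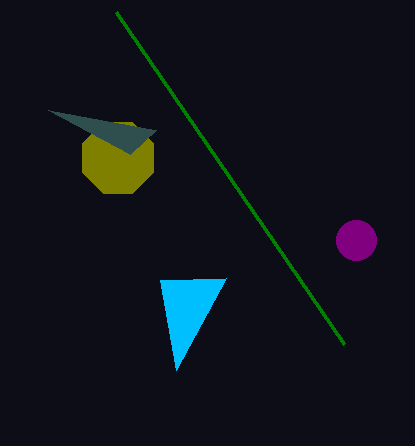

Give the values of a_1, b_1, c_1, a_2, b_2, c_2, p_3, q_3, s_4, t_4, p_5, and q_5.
a_1 = 118, b_1 = 158, c_1 = 38, a_2 = 356, b_2 = 240, c_2 = 20, p_3 = 116, q_3 = 12, s_4 = 160, t_4 = 280, p_5 = 48, q_5 = 110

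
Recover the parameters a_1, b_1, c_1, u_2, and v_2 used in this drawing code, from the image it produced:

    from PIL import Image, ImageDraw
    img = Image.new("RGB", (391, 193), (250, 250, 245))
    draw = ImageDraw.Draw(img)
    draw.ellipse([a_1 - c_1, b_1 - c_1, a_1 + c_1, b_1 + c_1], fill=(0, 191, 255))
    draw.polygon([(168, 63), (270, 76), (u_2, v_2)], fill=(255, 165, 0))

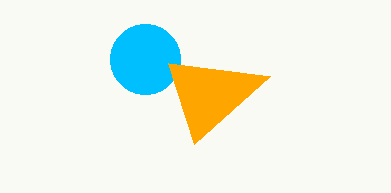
a_1 = 145, b_1 = 59, c_1 = 35, u_2 = 194, v_2 = 144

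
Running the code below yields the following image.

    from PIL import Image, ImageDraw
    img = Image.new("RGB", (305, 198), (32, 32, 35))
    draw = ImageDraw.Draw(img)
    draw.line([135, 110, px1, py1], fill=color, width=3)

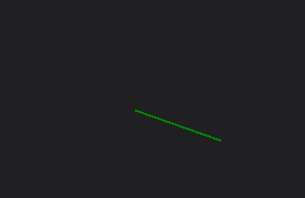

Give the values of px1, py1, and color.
px1 = 220; py1 = 140; color = 'green'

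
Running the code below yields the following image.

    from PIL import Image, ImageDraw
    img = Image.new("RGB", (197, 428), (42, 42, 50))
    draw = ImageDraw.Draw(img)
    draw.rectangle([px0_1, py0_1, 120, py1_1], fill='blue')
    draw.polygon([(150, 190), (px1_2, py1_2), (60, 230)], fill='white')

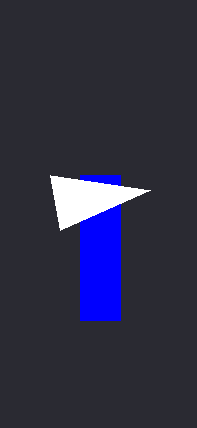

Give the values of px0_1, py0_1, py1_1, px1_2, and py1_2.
px0_1 = 80; py0_1 = 175; py1_1 = 320; px1_2 = 50; py1_2 = 175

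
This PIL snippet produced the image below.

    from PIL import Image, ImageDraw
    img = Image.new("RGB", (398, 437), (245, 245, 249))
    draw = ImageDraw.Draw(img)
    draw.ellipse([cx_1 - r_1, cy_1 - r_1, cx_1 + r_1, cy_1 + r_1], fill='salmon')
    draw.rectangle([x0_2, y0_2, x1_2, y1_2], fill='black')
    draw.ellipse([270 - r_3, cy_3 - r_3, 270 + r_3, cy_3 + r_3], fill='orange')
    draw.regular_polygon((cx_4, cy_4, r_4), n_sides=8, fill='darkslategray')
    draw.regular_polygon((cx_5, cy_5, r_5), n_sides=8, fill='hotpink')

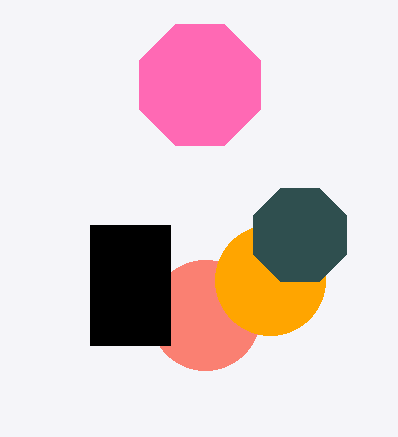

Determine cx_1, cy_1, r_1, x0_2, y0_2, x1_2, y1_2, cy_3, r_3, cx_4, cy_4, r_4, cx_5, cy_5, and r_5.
cx_1 = 205, cy_1 = 315, r_1 = 55, x0_2 = 90, y0_2 = 225, x1_2 = 170, y1_2 = 345, cy_3 = 280, r_3 = 55, cx_4 = 300, cy_4 = 235, r_4 = 50, cx_5 = 200, cy_5 = 85, r_5 = 65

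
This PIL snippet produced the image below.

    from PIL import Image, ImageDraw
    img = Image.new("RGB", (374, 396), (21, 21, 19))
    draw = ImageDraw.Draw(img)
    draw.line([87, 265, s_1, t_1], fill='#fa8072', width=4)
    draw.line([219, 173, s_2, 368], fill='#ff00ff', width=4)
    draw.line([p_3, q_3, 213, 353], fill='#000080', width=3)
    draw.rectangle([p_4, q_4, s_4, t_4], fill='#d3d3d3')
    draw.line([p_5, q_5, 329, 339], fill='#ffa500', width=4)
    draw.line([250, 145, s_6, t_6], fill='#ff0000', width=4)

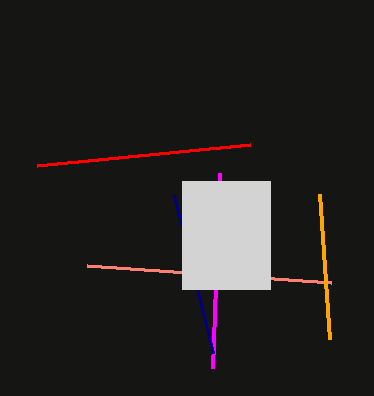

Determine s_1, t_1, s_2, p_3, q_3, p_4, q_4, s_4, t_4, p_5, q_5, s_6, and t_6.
s_1 = 331
t_1 = 282
s_2 = 212
p_3 = 174
q_3 = 195
p_4 = 182
q_4 = 181
s_4 = 270
t_4 = 289
p_5 = 319
q_5 = 194
s_6 = 37
t_6 = 166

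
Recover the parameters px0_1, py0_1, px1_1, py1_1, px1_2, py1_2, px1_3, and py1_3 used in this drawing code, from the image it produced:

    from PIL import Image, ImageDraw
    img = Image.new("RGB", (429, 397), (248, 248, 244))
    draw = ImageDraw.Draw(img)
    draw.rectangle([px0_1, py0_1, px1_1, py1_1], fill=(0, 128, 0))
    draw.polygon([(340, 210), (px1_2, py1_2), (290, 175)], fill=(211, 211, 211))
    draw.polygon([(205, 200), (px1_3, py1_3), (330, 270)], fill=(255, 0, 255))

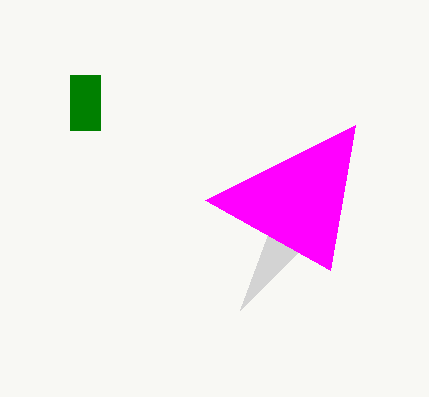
px0_1 = 70, py0_1 = 75, px1_1 = 100, py1_1 = 130, px1_2 = 240, py1_2 = 310, px1_3 = 355, py1_3 = 125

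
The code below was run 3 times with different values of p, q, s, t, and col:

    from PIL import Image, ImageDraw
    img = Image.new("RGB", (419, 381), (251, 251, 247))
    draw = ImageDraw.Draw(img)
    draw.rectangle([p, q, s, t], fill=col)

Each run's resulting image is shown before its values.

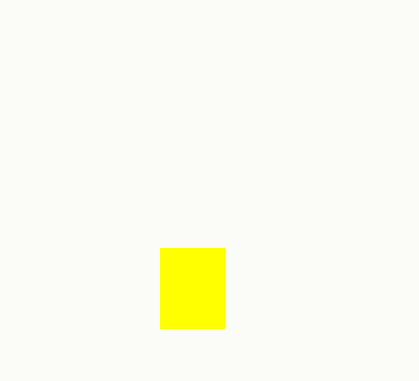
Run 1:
p = 160; q = 248; s = 224; t = 328; col = 'yellow'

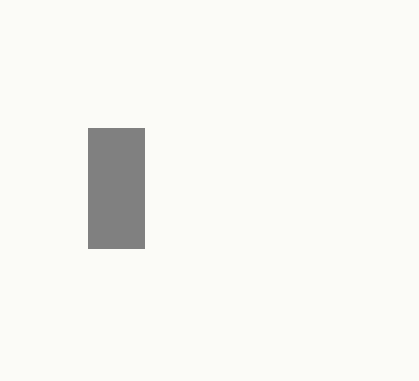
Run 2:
p = 88
q = 128
s = 144
t = 248
col = 'gray'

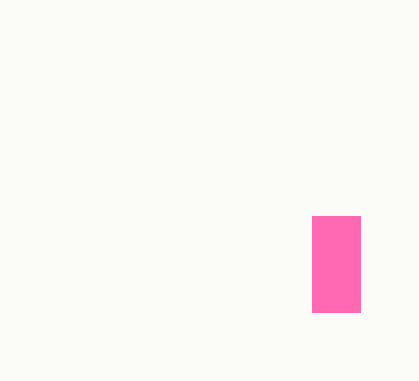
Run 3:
p = 312
q = 216
s = 360
t = 312
col = 'hotpink'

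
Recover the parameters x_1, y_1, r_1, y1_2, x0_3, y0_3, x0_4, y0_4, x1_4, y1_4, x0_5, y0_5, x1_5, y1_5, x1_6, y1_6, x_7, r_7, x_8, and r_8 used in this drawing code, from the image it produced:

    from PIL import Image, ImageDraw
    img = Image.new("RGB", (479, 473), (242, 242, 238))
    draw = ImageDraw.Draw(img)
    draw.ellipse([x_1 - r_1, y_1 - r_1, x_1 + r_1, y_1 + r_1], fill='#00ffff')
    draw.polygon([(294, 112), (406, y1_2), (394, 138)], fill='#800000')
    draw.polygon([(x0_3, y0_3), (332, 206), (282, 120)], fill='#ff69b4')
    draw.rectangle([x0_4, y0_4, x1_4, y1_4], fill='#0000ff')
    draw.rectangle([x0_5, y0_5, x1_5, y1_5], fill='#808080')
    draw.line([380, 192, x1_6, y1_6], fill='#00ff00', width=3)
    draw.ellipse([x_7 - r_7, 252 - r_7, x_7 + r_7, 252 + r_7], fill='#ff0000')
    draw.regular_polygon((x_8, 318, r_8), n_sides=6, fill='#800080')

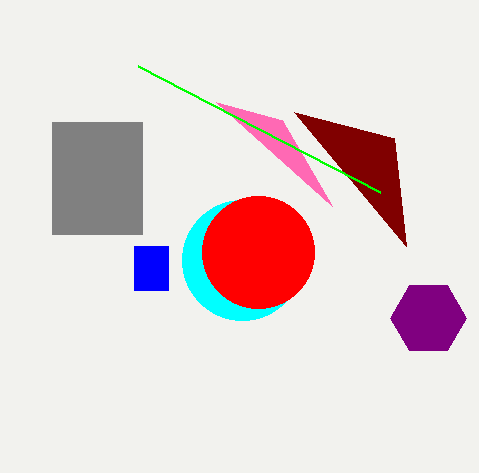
x_1 = 242
y_1 = 260
r_1 = 60
y1_2 = 246
x0_3 = 216
y0_3 = 102
x0_4 = 134
y0_4 = 246
x1_4 = 168
y1_4 = 290
x0_5 = 52
y0_5 = 122
x1_5 = 142
y1_5 = 234
x1_6 = 138
y1_6 = 66
x_7 = 258
r_7 = 56
x_8 = 428
r_8 = 38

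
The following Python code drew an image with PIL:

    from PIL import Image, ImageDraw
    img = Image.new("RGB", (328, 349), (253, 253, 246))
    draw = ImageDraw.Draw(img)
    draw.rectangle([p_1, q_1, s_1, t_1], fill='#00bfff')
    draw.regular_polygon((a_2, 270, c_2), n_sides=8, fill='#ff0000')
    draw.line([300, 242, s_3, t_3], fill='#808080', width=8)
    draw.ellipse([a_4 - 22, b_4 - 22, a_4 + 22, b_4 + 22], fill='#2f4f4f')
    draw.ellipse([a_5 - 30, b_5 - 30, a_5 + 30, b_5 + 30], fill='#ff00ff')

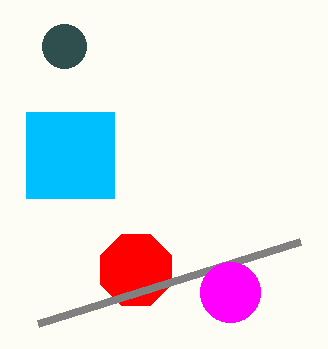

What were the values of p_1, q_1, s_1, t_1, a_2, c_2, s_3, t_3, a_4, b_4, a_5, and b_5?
p_1 = 26; q_1 = 112; s_1 = 114; t_1 = 198; a_2 = 136; c_2 = 38; s_3 = 38; t_3 = 324; a_4 = 64; b_4 = 46; a_5 = 230; b_5 = 292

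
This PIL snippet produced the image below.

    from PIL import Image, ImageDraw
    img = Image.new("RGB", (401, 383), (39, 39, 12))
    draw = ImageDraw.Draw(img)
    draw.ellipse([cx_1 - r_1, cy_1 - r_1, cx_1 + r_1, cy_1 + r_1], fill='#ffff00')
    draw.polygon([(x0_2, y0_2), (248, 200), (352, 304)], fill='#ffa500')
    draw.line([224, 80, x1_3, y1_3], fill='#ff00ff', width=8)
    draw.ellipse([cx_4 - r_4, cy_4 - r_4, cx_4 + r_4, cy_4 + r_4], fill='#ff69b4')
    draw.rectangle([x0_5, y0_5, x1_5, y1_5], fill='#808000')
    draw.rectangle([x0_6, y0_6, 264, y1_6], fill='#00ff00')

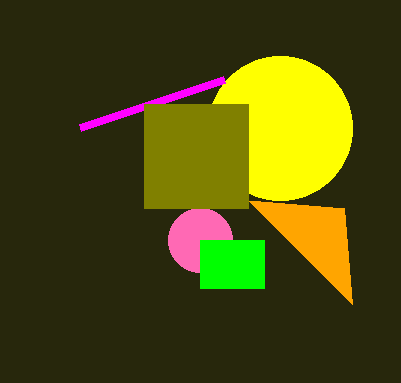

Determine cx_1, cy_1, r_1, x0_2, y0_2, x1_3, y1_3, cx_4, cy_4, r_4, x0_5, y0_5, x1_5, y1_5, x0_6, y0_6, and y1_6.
cx_1 = 280, cy_1 = 128, r_1 = 72, x0_2 = 344, y0_2 = 208, x1_3 = 80, y1_3 = 128, cx_4 = 200, cy_4 = 240, r_4 = 32, x0_5 = 144, y0_5 = 104, x1_5 = 248, y1_5 = 208, x0_6 = 200, y0_6 = 240, y1_6 = 288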